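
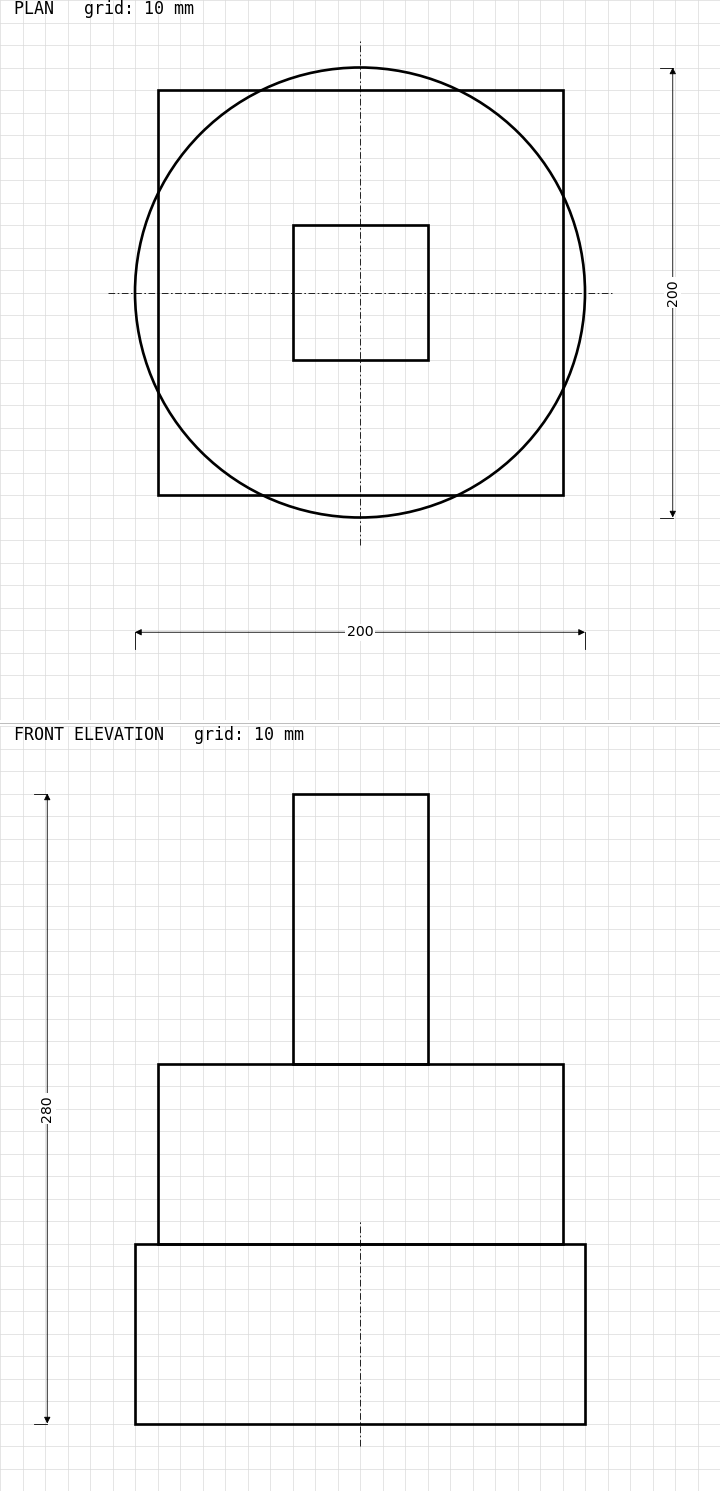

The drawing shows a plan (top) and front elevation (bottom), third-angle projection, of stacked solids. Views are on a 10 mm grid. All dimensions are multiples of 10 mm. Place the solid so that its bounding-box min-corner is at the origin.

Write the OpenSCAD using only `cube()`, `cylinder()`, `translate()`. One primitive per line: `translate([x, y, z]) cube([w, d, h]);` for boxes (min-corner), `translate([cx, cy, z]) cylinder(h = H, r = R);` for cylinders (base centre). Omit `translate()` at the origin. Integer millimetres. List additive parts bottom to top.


translate([100, 100, 0]) cylinder(h = 80, r = 100);
translate([10, 10, 80]) cube([180, 180, 80]);
translate([70, 70, 160]) cube([60, 60, 120]);


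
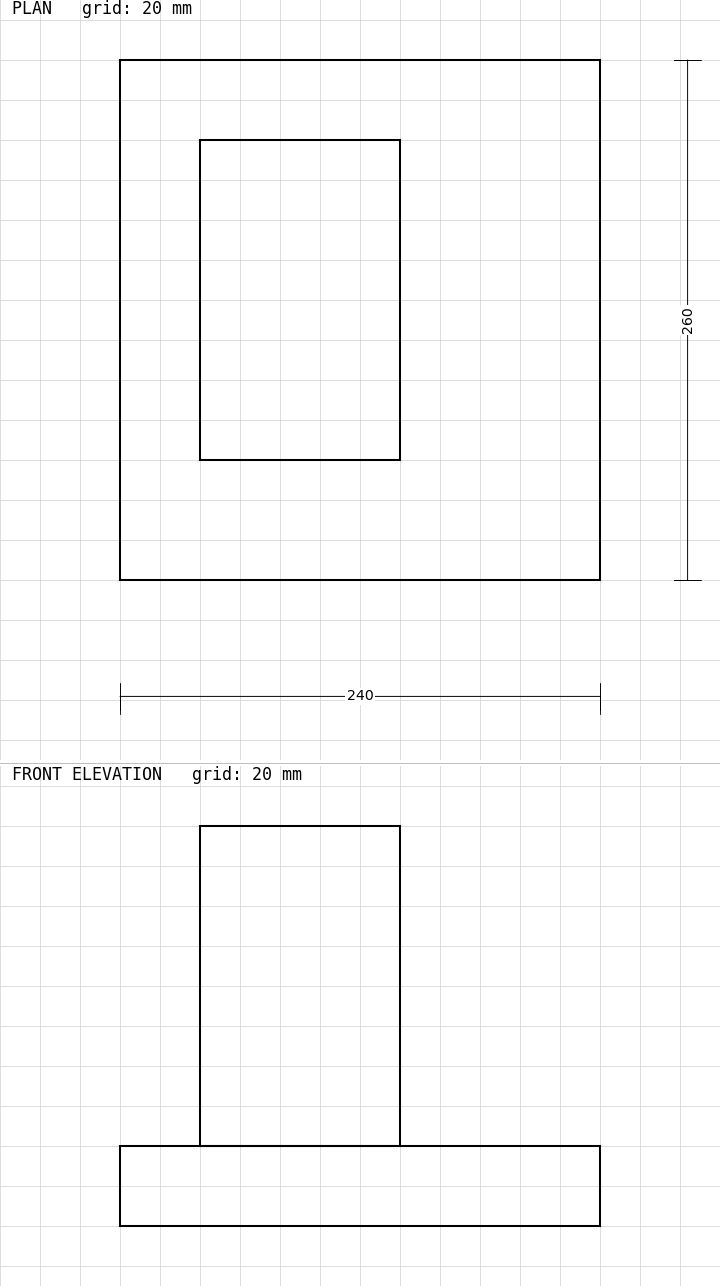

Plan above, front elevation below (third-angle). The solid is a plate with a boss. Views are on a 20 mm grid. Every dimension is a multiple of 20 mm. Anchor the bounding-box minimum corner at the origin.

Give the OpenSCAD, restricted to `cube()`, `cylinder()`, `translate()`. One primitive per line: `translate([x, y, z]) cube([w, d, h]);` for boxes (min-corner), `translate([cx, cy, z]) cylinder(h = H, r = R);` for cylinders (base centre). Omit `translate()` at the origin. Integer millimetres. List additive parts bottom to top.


cube([240, 260, 40]);
translate([40, 60, 40]) cube([100, 160, 160]);


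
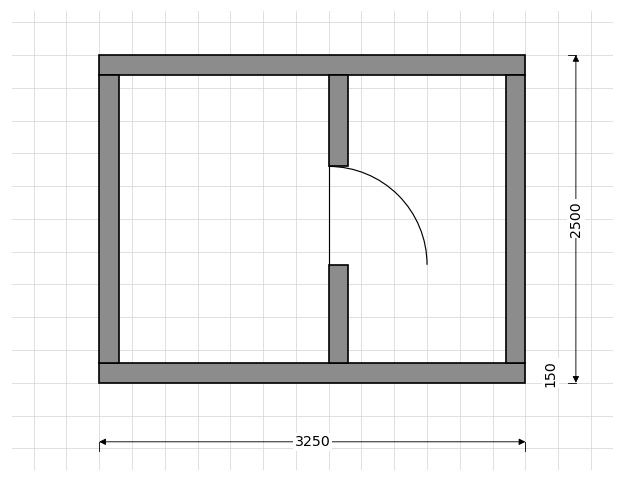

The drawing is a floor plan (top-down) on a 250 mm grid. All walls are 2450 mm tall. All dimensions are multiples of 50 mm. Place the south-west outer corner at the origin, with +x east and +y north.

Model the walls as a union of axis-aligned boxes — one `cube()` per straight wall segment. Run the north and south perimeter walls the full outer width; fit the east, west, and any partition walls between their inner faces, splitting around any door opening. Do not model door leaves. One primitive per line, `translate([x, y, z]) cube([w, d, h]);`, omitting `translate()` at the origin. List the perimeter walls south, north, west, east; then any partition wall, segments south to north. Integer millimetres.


cube([3250, 150, 2450]);
translate([0, 2350, 0]) cube([3250, 150, 2450]);
translate([0, 150, 0]) cube([150, 2200, 2450]);
translate([3100, 150, 0]) cube([150, 2200, 2450]);
translate([1750, 150, 0]) cube([150, 750, 2450]);
translate([1750, 1650, 0]) cube([150, 700, 2450]);


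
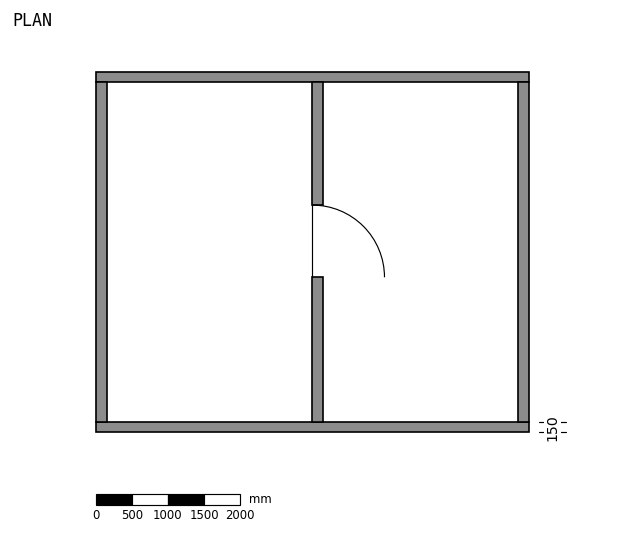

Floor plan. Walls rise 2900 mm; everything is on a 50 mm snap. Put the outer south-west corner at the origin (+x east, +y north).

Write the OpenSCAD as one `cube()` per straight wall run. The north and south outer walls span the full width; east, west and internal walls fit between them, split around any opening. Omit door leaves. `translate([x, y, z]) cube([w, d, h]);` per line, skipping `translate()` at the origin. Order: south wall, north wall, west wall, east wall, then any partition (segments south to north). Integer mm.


cube([6000, 150, 2900]);
translate([0, 4850, 0]) cube([6000, 150, 2900]);
translate([0, 150, 0]) cube([150, 4700, 2900]);
translate([5850, 150, 0]) cube([150, 4700, 2900]);
translate([3000, 150, 0]) cube([150, 2000, 2900]);
translate([3000, 3150, 0]) cube([150, 1700, 2900]);


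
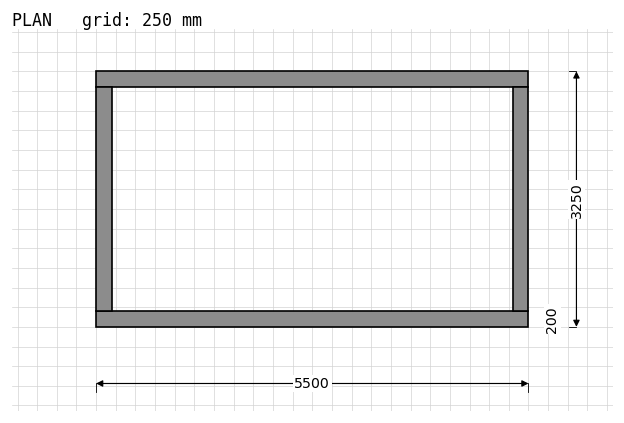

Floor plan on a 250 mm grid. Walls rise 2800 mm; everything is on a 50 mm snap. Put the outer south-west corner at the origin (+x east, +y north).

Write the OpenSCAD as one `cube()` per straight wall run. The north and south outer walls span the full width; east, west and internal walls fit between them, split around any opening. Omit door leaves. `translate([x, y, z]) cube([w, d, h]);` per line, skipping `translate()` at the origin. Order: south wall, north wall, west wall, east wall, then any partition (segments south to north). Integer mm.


cube([5500, 200, 2800]);
translate([0, 3050, 0]) cube([5500, 200, 2800]);
translate([0, 200, 0]) cube([200, 2850, 2800]);
translate([5300, 200, 0]) cube([200, 2850, 2800]);


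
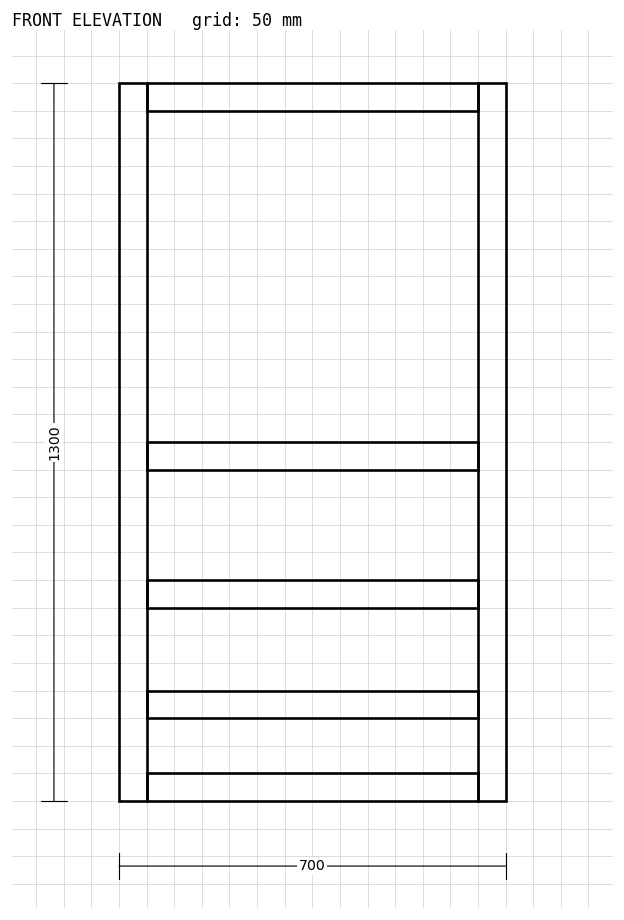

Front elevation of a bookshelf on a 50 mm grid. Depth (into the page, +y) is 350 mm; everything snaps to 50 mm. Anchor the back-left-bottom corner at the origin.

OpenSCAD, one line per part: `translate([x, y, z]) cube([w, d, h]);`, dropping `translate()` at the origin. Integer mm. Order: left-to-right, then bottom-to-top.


cube([50, 350, 1300]);
translate([50, 0, 0]) cube([600, 350, 50]);
translate([50, 0, 150]) cube([600, 350, 50]);
translate([50, 0, 350]) cube([600, 350, 50]);
translate([50, 0, 600]) cube([600, 350, 50]);
translate([50, 0, 1250]) cube([600, 350, 50]);
translate([650, 0, 0]) cube([50, 350, 1300]);


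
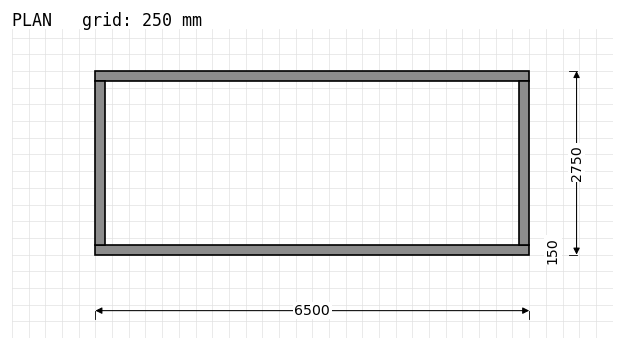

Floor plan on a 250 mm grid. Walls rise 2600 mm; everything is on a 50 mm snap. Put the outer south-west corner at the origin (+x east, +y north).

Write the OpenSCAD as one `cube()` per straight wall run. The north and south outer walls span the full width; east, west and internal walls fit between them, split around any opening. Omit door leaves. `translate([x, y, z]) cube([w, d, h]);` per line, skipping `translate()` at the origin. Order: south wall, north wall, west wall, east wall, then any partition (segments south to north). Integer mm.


cube([6500, 150, 2600]);
translate([0, 2600, 0]) cube([6500, 150, 2600]);
translate([0, 150, 0]) cube([150, 2450, 2600]);
translate([6350, 150, 0]) cube([150, 2450, 2600]);


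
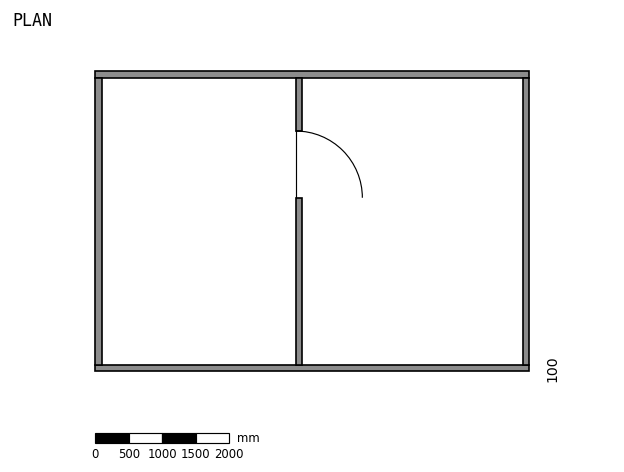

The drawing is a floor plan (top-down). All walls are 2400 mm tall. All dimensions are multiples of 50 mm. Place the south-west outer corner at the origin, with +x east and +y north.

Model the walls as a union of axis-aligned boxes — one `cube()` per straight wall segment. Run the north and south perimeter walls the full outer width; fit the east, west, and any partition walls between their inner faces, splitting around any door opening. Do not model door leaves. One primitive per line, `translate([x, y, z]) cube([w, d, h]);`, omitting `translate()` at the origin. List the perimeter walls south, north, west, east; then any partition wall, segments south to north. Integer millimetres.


cube([6500, 100, 2400]);
translate([0, 4400, 0]) cube([6500, 100, 2400]);
translate([0, 100, 0]) cube([100, 4300, 2400]);
translate([6400, 100, 0]) cube([100, 4300, 2400]);
translate([3000, 100, 0]) cube([100, 2500, 2400]);
translate([3000, 3600, 0]) cube([100, 800, 2400]);


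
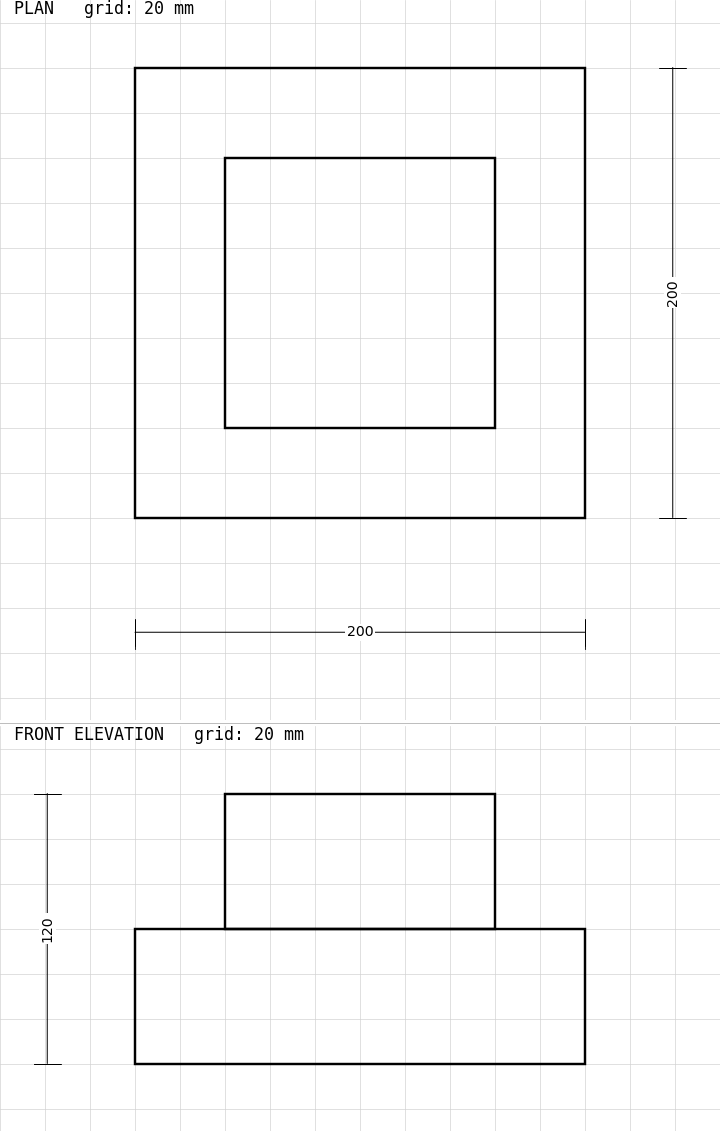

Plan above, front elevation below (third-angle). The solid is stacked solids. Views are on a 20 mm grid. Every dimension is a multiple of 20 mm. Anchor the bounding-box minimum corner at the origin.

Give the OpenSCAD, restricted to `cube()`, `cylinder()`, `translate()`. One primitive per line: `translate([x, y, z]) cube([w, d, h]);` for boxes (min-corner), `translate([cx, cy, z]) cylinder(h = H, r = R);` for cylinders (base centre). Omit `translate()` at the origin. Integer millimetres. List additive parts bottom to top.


cube([200, 200, 60]);
translate([40, 40, 60]) cube([120, 120, 60]);


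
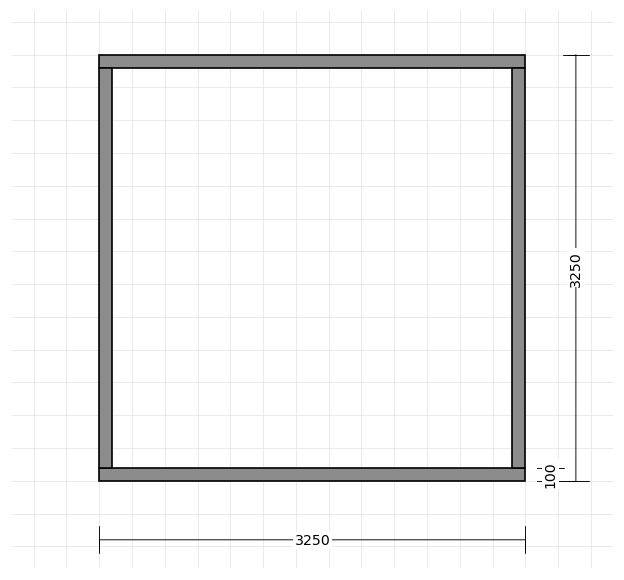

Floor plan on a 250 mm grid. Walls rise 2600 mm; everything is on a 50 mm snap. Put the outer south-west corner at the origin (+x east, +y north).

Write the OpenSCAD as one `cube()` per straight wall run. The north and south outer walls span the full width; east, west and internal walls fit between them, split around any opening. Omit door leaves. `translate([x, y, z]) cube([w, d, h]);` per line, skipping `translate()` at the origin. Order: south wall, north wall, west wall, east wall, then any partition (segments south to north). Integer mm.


cube([3250, 100, 2600]);
translate([0, 3150, 0]) cube([3250, 100, 2600]);
translate([0, 100, 0]) cube([100, 3050, 2600]);
translate([3150, 100, 0]) cube([100, 3050, 2600]);


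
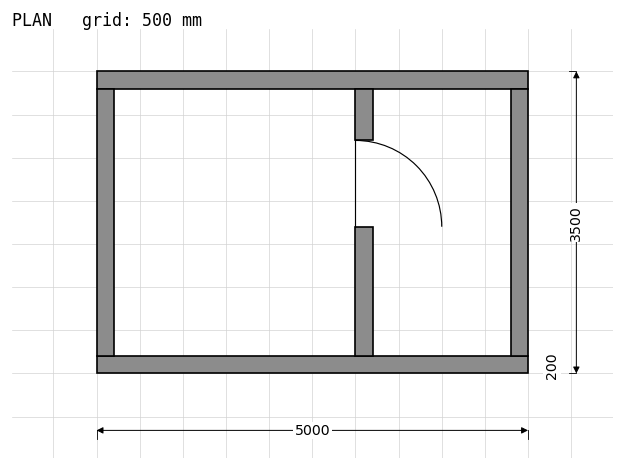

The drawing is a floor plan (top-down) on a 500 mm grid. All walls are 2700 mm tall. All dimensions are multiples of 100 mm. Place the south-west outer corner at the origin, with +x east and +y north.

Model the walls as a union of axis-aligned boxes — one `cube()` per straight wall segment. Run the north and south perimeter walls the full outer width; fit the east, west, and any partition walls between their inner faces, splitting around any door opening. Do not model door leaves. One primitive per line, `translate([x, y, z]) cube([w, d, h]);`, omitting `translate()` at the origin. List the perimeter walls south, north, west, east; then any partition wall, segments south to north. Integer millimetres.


cube([5000, 200, 2700]);
translate([0, 3300, 0]) cube([5000, 200, 2700]);
translate([0, 200, 0]) cube([200, 3100, 2700]);
translate([4800, 200, 0]) cube([200, 3100, 2700]);
translate([3000, 200, 0]) cube([200, 1500, 2700]);
translate([3000, 2700, 0]) cube([200, 600, 2700]);


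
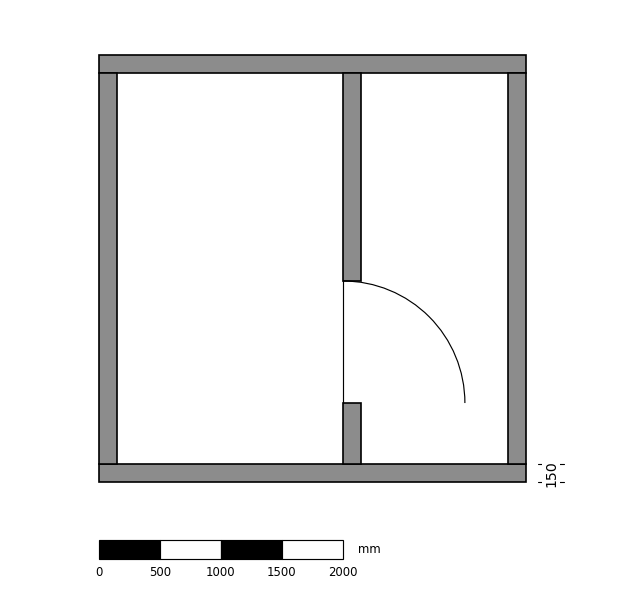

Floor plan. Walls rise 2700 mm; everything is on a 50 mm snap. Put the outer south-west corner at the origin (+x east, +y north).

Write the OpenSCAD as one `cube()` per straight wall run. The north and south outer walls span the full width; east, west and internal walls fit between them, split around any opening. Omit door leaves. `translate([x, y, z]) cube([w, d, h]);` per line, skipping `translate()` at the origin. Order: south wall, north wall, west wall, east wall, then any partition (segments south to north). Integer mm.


cube([3500, 150, 2700]);
translate([0, 3350, 0]) cube([3500, 150, 2700]);
translate([0, 150, 0]) cube([150, 3200, 2700]);
translate([3350, 150, 0]) cube([150, 3200, 2700]);
translate([2000, 150, 0]) cube([150, 500, 2700]);
translate([2000, 1650, 0]) cube([150, 1700, 2700]);


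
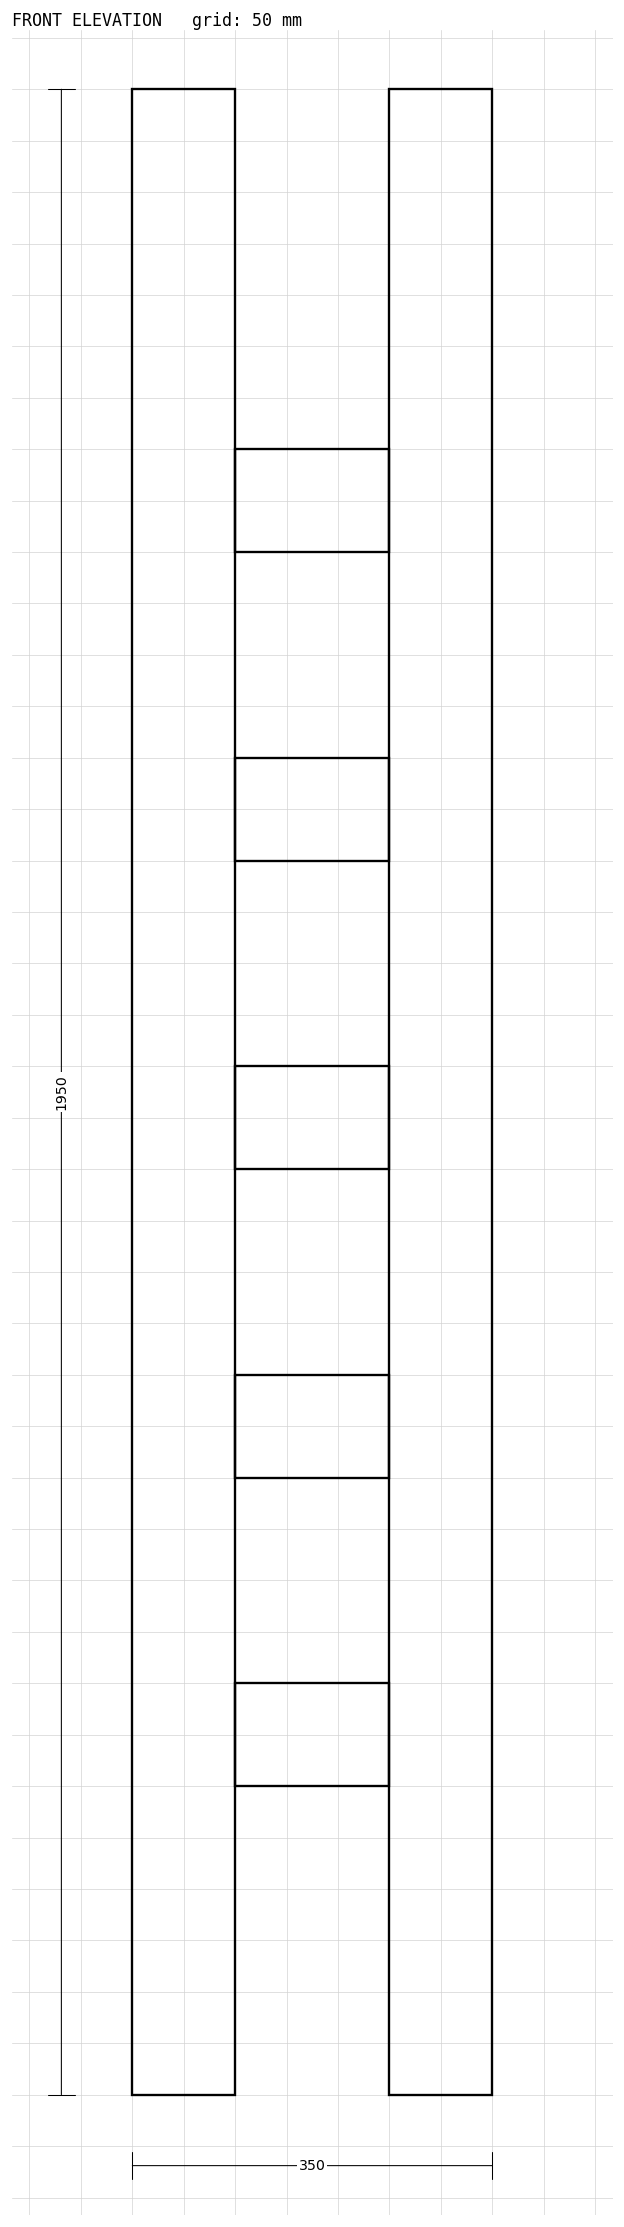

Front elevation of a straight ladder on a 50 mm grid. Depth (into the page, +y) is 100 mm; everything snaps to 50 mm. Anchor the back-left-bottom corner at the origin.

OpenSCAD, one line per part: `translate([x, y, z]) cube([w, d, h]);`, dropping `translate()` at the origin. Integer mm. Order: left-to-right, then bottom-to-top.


cube([100, 100, 1950]);
translate([100, 0, 300]) cube([150, 100, 100]);
translate([100, 0, 600]) cube([150, 100, 100]);
translate([100, 0, 900]) cube([150, 100, 100]);
translate([100, 0, 1200]) cube([150, 100, 100]);
translate([100, 0, 1500]) cube([150, 100, 100]);
translate([250, 0, 0]) cube([100, 100, 1950]);


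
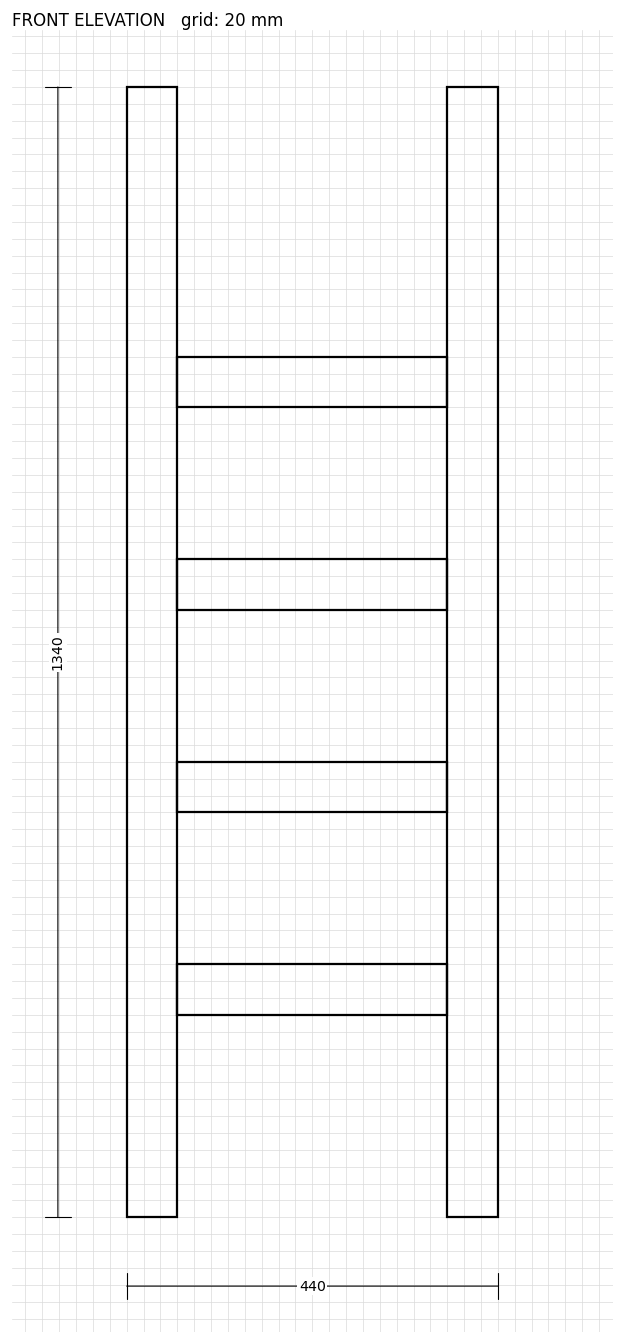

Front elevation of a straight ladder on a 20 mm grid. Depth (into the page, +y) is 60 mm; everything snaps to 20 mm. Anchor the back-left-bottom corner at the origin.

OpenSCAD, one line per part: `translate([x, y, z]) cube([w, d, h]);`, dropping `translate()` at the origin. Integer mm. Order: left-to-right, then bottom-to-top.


cube([60, 60, 1340]);
translate([60, 0, 240]) cube([320, 60, 60]);
translate([60, 0, 480]) cube([320, 60, 60]);
translate([60, 0, 720]) cube([320, 60, 60]);
translate([60, 0, 960]) cube([320, 60, 60]);
translate([380, 0, 0]) cube([60, 60, 1340]);


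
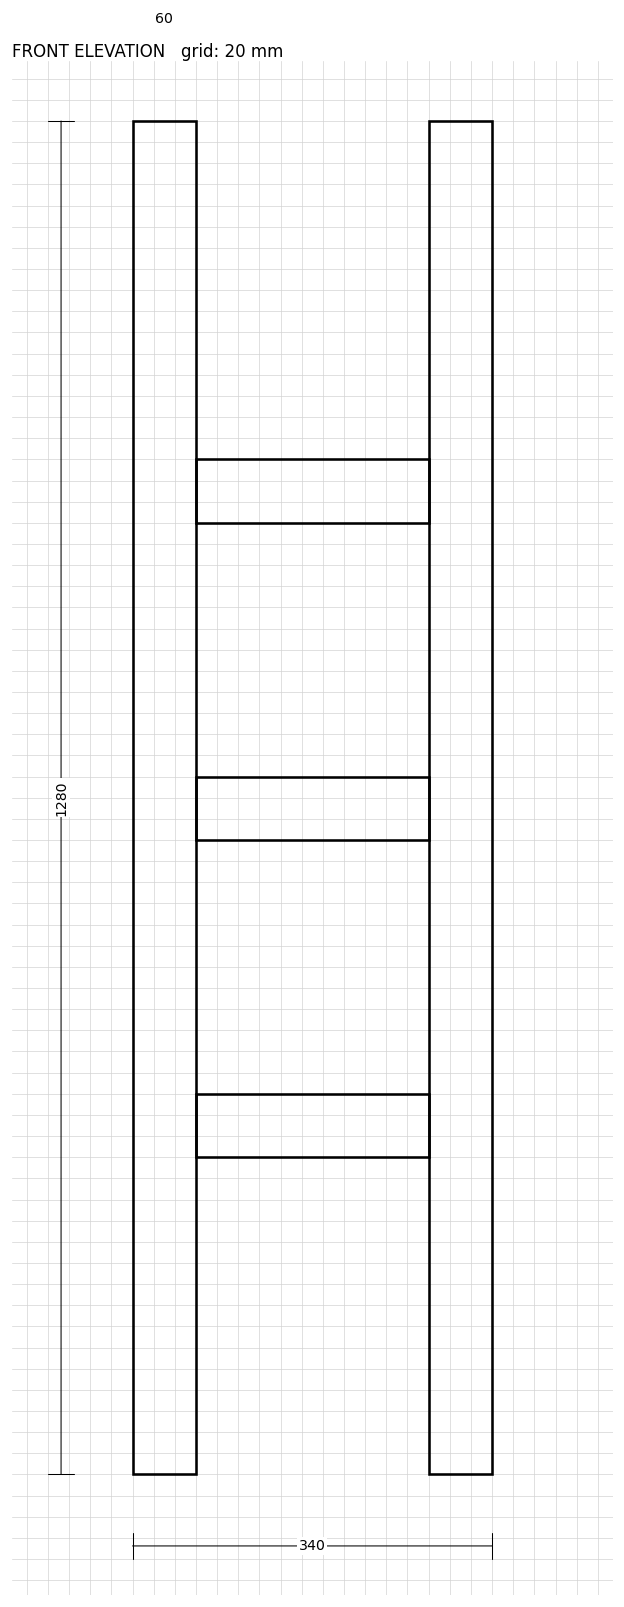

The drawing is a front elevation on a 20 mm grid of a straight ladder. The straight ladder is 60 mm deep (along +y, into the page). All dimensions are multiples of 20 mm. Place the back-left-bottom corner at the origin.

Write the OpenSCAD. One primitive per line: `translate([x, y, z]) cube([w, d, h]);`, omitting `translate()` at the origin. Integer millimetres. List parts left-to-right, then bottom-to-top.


cube([60, 60, 1280]);
translate([60, 0, 300]) cube([220, 60, 60]);
translate([60, 0, 600]) cube([220, 60, 60]);
translate([60, 0, 900]) cube([220, 60, 60]);
translate([280, 0, 0]) cube([60, 60, 1280]);


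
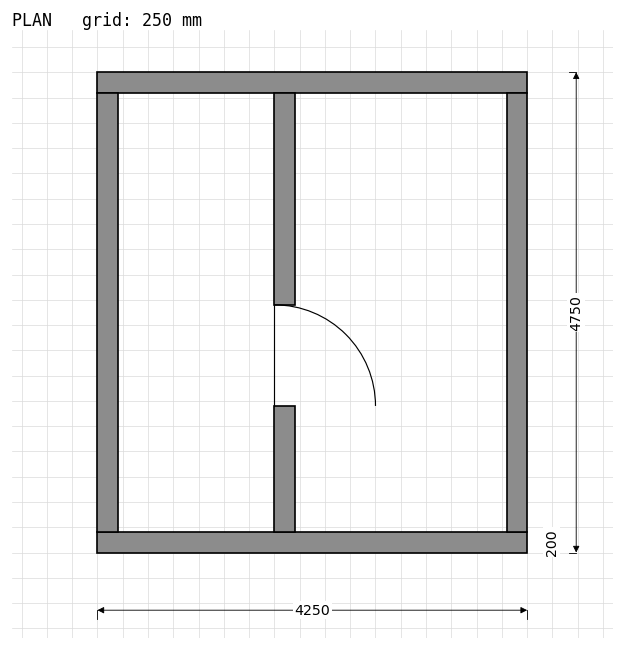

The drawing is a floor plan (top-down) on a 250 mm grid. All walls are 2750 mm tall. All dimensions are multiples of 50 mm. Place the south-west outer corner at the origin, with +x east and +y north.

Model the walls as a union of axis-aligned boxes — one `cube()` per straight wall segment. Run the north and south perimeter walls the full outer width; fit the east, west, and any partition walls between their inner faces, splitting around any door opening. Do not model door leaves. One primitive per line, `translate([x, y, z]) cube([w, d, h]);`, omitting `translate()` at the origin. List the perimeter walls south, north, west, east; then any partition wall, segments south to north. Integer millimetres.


cube([4250, 200, 2750]);
translate([0, 4550, 0]) cube([4250, 200, 2750]);
translate([0, 200, 0]) cube([200, 4350, 2750]);
translate([4050, 200, 0]) cube([200, 4350, 2750]);
translate([1750, 200, 0]) cube([200, 1250, 2750]);
translate([1750, 2450, 0]) cube([200, 2100, 2750]);


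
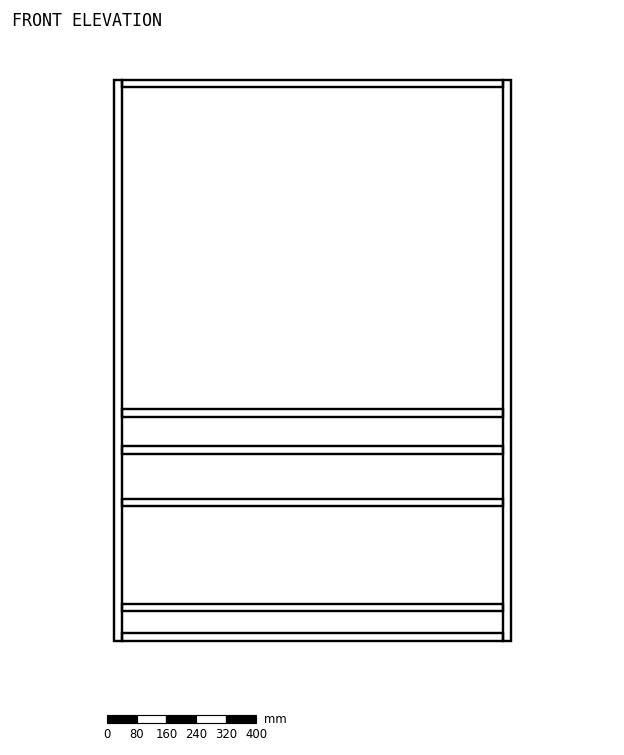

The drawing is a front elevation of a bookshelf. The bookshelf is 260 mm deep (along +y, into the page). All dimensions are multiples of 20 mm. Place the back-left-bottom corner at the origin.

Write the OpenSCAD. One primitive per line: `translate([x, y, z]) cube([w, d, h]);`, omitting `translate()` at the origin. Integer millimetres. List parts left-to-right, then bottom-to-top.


cube([20, 260, 1500]);
translate([20, 0, 0]) cube([1020, 260, 20]);
translate([20, 0, 80]) cube([1020, 260, 20]);
translate([20, 0, 360]) cube([1020, 260, 20]);
translate([20, 0, 500]) cube([1020, 260, 20]);
translate([20, 0, 600]) cube([1020, 260, 20]);
translate([20, 0, 1480]) cube([1020, 260, 20]);
translate([1040, 0, 0]) cube([20, 260, 1500]);


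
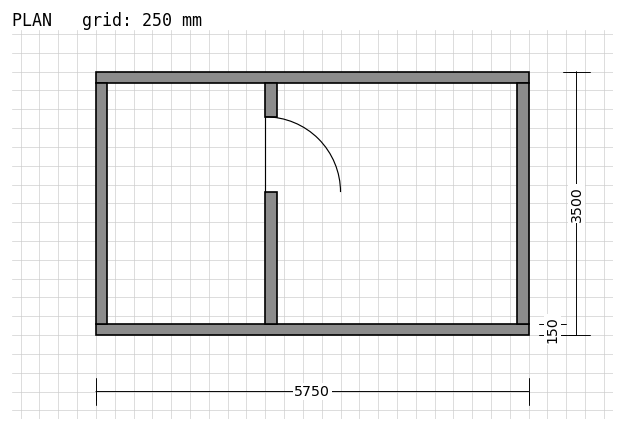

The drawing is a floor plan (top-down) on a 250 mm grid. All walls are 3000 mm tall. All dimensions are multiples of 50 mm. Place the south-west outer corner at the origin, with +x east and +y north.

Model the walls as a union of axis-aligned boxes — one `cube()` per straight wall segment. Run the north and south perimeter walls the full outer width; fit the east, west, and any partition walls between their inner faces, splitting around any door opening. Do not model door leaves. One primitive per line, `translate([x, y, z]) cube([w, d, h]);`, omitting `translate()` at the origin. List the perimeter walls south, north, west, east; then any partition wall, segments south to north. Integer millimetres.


cube([5750, 150, 3000]);
translate([0, 3350, 0]) cube([5750, 150, 3000]);
translate([0, 150, 0]) cube([150, 3200, 3000]);
translate([5600, 150, 0]) cube([150, 3200, 3000]);
translate([2250, 150, 0]) cube([150, 1750, 3000]);
translate([2250, 2900, 0]) cube([150, 450, 3000]);


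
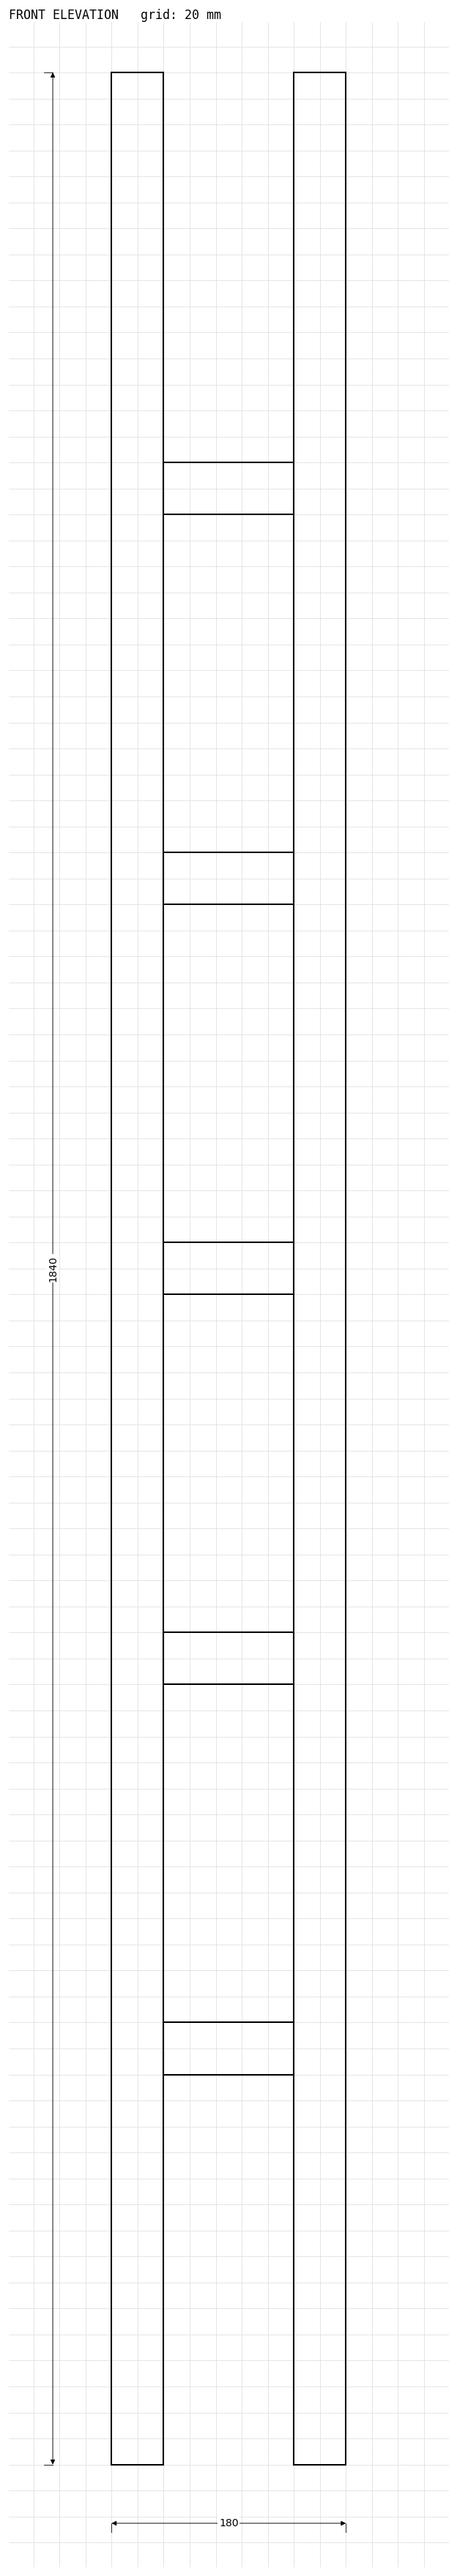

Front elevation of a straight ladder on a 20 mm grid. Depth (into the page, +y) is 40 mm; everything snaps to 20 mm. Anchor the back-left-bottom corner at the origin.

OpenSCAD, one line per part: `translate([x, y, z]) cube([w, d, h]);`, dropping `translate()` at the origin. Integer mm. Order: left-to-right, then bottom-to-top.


cube([40, 40, 1840]);
translate([40, 0, 300]) cube([100, 40, 40]);
translate([40, 0, 600]) cube([100, 40, 40]);
translate([40, 0, 900]) cube([100, 40, 40]);
translate([40, 0, 1200]) cube([100, 40, 40]);
translate([40, 0, 1500]) cube([100, 40, 40]);
translate([140, 0, 0]) cube([40, 40, 1840]);


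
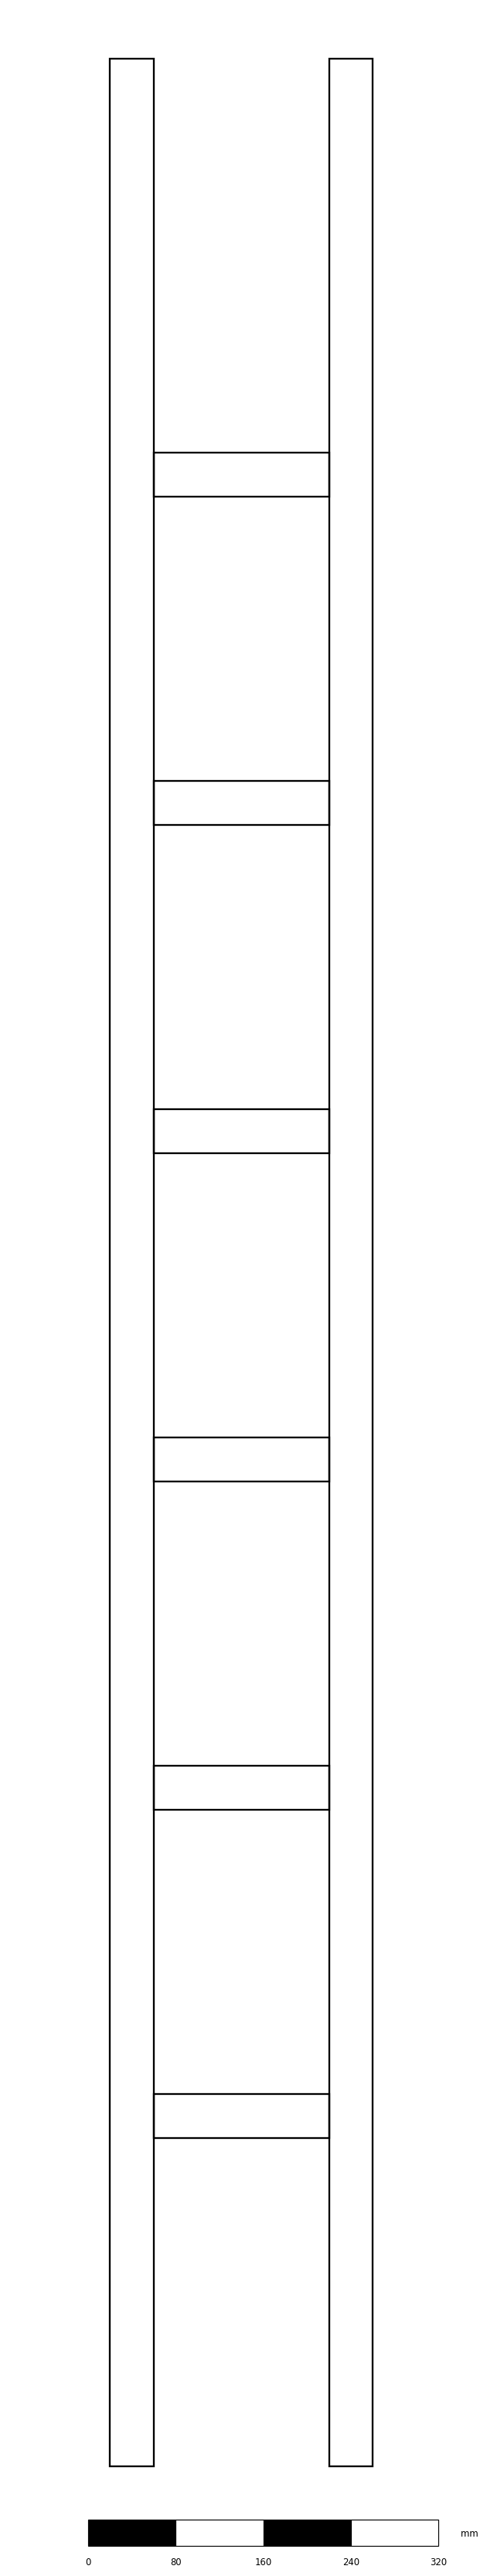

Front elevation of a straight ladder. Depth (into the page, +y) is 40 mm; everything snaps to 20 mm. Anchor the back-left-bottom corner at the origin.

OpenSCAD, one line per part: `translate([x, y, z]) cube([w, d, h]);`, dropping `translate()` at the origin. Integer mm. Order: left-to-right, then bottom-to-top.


cube([40, 40, 2200]);
translate([40, 0, 300]) cube([160, 40, 40]);
translate([40, 0, 600]) cube([160, 40, 40]);
translate([40, 0, 900]) cube([160, 40, 40]);
translate([40, 0, 1200]) cube([160, 40, 40]);
translate([40, 0, 1500]) cube([160, 40, 40]);
translate([40, 0, 1800]) cube([160, 40, 40]);
translate([200, 0, 0]) cube([40, 40, 2200]);


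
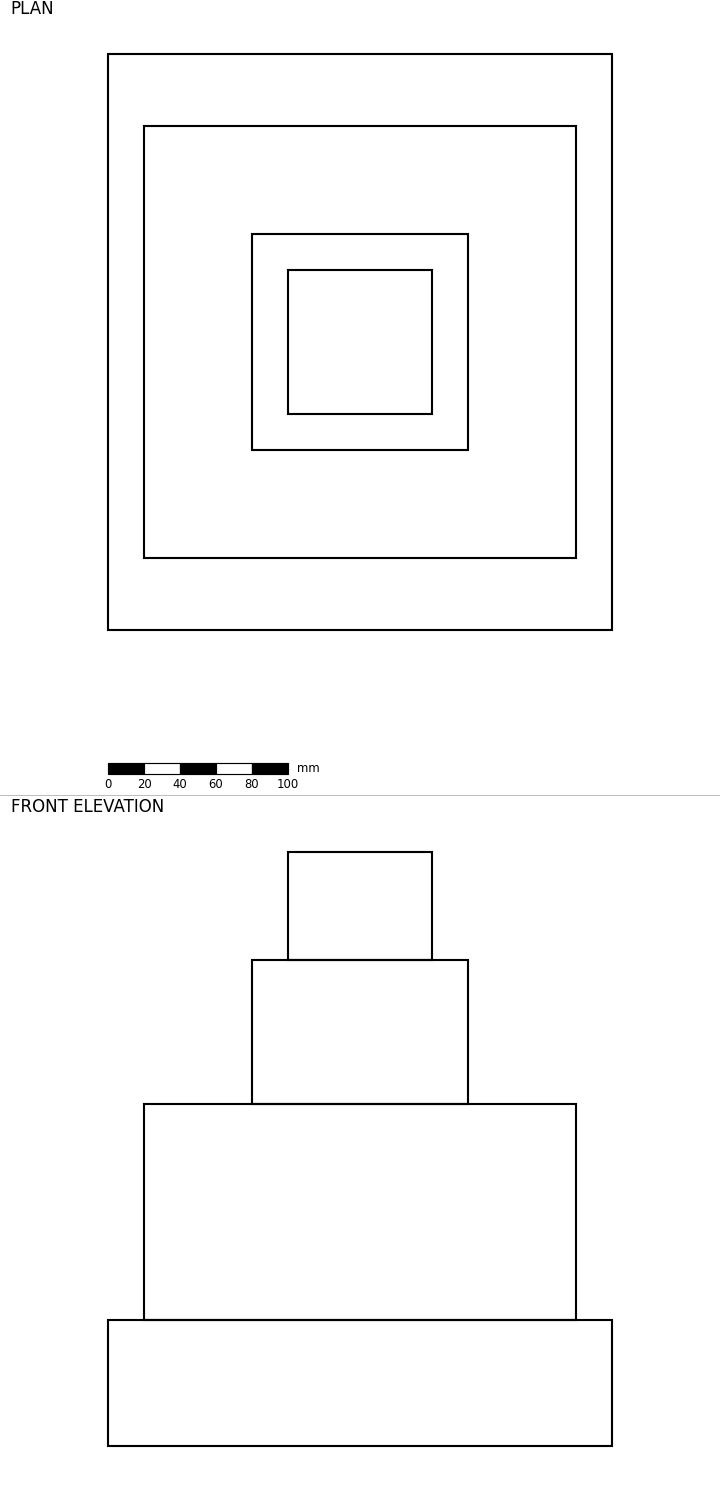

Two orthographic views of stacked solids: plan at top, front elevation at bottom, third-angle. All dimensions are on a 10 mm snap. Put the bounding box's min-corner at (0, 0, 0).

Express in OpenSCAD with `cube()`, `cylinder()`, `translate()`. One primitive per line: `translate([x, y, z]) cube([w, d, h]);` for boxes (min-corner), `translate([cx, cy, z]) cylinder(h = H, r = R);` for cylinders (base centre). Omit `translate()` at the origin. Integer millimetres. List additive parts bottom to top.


cube([280, 320, 70]);
translate([20, 40, 70]) cube([240, 240, 120]);
translate([80, 100, 190]) cube([120, 120, 80]);
translate([100, 120, 270]) cube([80, 80, 60]);


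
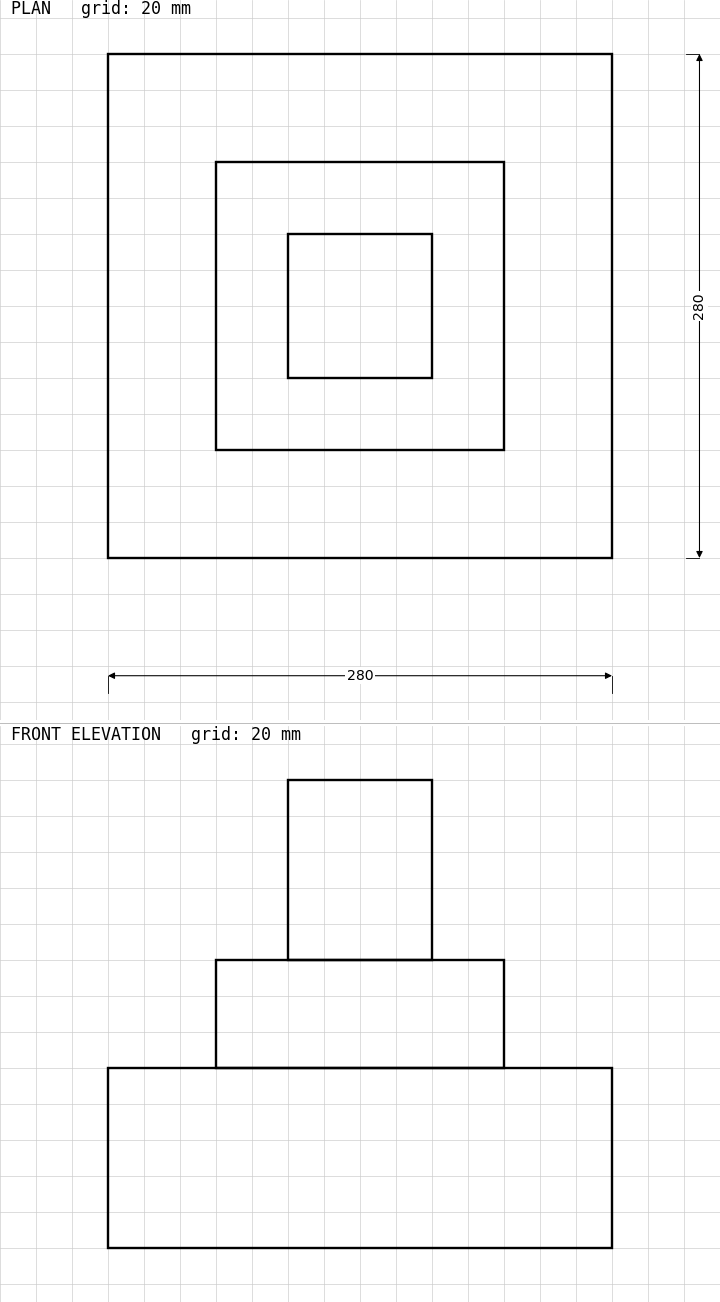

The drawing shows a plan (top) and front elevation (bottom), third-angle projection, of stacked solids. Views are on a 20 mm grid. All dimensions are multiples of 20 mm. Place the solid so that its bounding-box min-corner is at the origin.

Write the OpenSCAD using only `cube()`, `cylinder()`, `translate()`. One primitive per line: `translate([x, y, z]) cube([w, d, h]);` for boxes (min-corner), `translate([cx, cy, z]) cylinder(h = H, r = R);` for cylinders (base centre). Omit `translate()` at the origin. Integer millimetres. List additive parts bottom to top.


cube([280, 280, 100]);
translate([60, 60, 100]) cube([160, 160, 60]);
translate([100, 100, 160]) cube([80, 80, 100]);


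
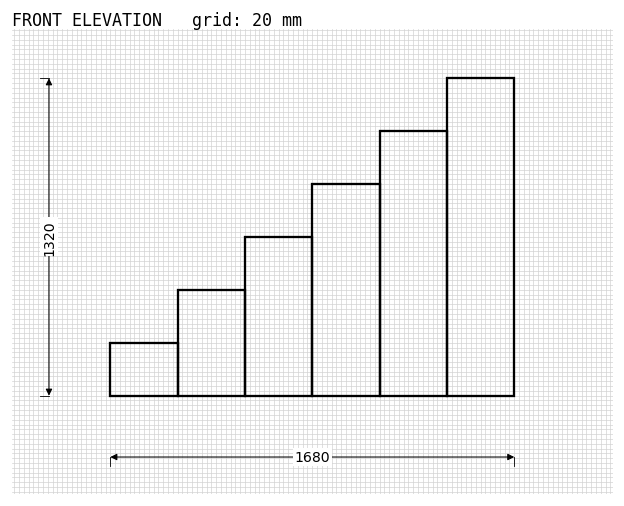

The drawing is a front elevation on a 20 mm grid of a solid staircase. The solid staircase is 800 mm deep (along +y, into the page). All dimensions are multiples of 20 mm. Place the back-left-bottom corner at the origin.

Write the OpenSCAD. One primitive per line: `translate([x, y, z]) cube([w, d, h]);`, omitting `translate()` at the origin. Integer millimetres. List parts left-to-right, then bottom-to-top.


cube([280, 800, 220]);
translate([280, 0, 0]) cube([280, 800, 440]);
translate([560, 0, 0]) cube([280, 800, 660]);
translate([840, 0, 0]) cube([280, 800, 880]);
translate([1120, 0, 0]) cube([280, 800, 1100]);
translate([1400, 0, 0]) cube([280, 800, 1320]);


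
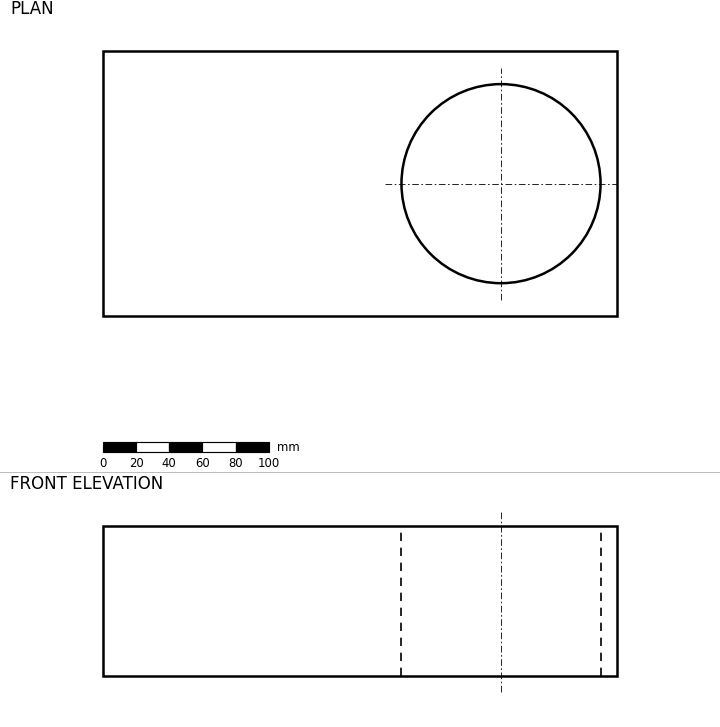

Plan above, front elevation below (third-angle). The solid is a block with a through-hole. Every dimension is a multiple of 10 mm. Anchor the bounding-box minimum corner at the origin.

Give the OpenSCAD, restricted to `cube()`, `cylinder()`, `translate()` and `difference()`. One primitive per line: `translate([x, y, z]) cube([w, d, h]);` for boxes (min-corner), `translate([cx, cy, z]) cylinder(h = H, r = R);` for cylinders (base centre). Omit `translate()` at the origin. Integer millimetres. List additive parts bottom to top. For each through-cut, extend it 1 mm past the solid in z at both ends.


difference() {
  cube([310, 160, 90]);
  translate([240, 80, -1]) cylinder(h = 92, r = 60);
}


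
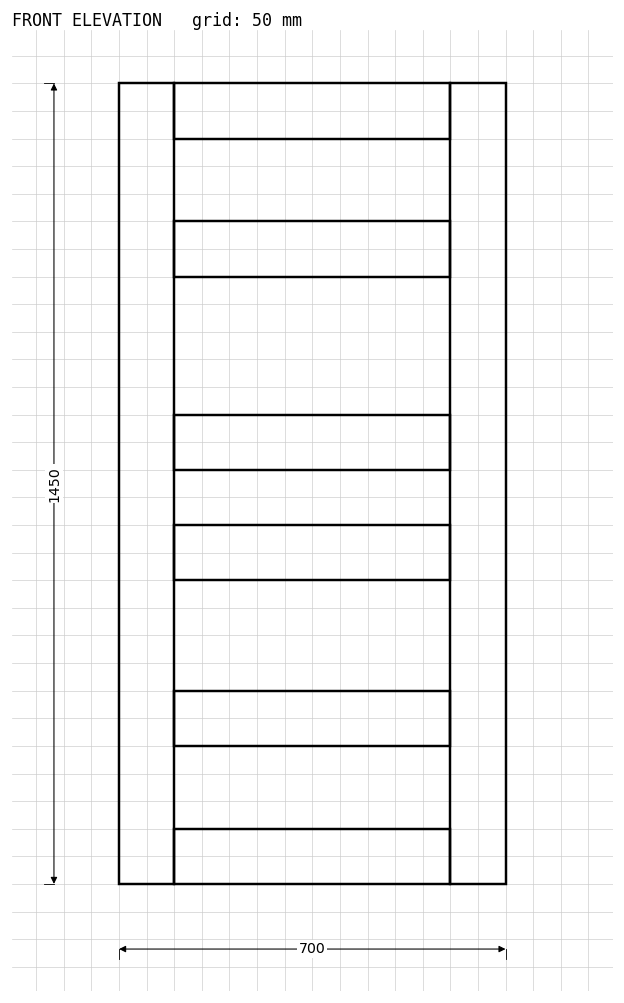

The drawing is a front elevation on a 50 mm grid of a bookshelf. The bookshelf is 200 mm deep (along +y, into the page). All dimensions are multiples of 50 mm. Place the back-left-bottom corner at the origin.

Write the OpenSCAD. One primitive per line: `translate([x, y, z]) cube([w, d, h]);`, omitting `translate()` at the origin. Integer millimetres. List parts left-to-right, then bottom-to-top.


cube([100, 200, 1450]);
translate([100, 0, 0]) cube([500, 200, 100]);
translate([100, 0, 250]) cube([500, 200, 100]);
translate([100, 0, 550]) cube([500, 200, 100]);
translate([100, 0, 750]) cube([500, 200, 100]);
translate([100, 0, 1100]) cube([500, 200, 100]);
translate([100, 0, 1350]) cube([500, 200, 100]);
translate([600, 0, 0]) cube([100, 200, 1450]);


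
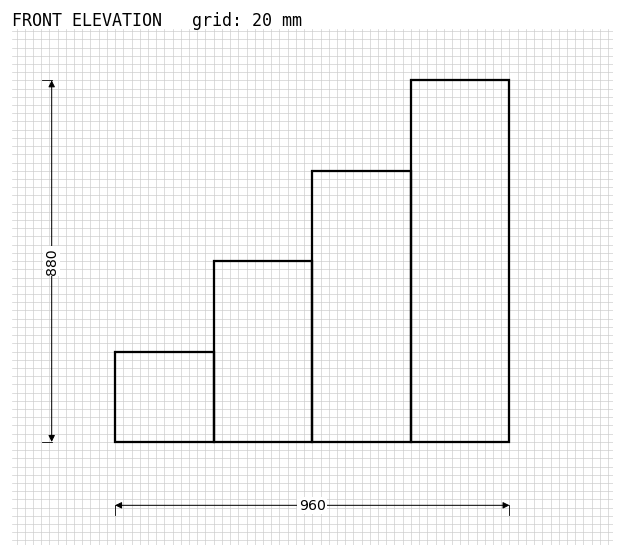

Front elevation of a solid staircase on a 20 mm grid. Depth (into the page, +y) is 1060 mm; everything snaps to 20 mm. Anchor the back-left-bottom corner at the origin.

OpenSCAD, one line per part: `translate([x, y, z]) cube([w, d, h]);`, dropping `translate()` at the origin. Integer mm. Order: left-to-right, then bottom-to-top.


cube([240, 1060, 220]);
translate([240, 0, 0]) cube([240, 1060, 440]);
translate([480, 0, 0]) cube([240, 1060, 660]);
translate([720, 0, 0]) cube([240, 1060, 880]);


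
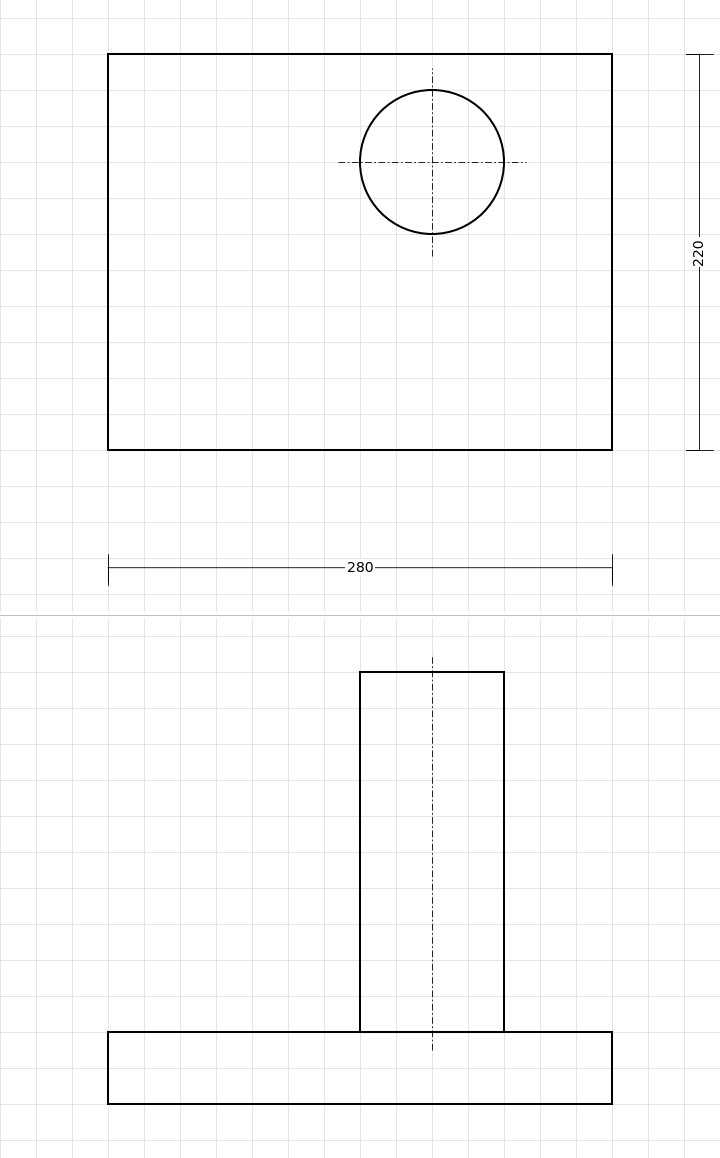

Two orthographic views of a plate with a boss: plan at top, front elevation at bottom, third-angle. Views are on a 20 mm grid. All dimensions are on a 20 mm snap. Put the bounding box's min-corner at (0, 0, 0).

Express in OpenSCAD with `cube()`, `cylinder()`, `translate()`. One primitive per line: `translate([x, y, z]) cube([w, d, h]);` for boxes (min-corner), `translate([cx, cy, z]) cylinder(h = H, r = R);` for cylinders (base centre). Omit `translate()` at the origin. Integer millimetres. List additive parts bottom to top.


cube([280, 220, 40]);
translate([180, 160, 40]) cylinder(h = 200, r = 40);


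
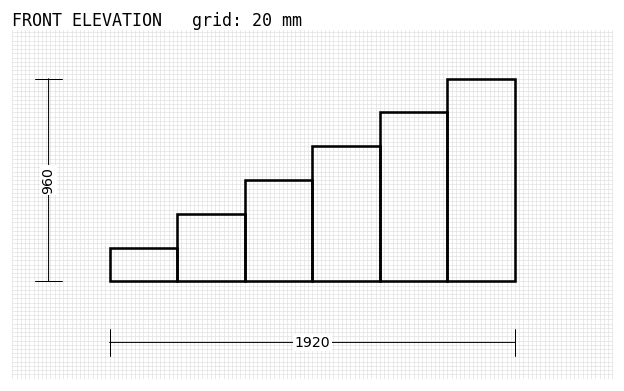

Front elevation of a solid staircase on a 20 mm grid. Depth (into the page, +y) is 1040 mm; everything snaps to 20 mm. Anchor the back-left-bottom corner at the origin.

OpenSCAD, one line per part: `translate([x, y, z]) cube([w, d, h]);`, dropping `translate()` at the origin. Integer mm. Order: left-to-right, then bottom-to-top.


cube([320, 1040, 160]);
translate([320, 0, 0]) cube([320, 1040, 320]);
translate([640, 0, 0]) cube([320, 1040, 480]);
translate([960, 0, 0]) cube([320, 1040, 640]);
translate([1280, 0, 0]) cube([320, 1040, 800]);
translate([1600, 0, 0]) cube([320, 1040, 960]);


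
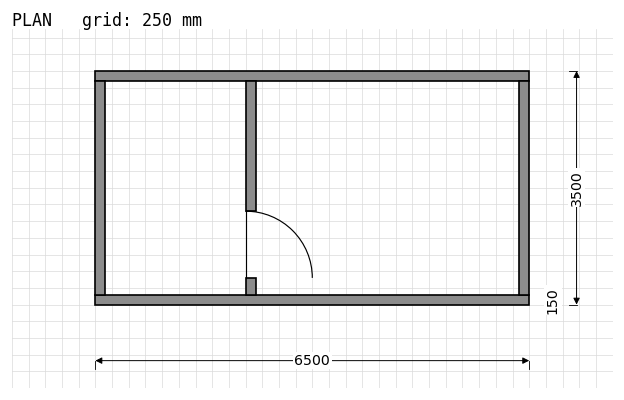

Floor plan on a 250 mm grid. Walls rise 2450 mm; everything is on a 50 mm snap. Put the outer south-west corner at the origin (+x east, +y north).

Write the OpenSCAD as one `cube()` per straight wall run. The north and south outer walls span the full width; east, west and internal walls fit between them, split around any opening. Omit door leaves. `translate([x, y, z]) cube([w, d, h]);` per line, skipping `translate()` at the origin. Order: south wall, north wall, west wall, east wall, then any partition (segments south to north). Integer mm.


cube([6500, 150, 2450]);
translate([0, 3350, 0]) cube([6500, 150, 2450]);
translate([0, 150, 0]) cube([150, 3200, 2450]);
translate([6350, 150, 0]) cube([150, 3200, 2450]);
translate([2250, 150, 0]) cube([150, 250, 2450]);
translate([2250, 1400, 0]) cube([150, 1950, 2450]);


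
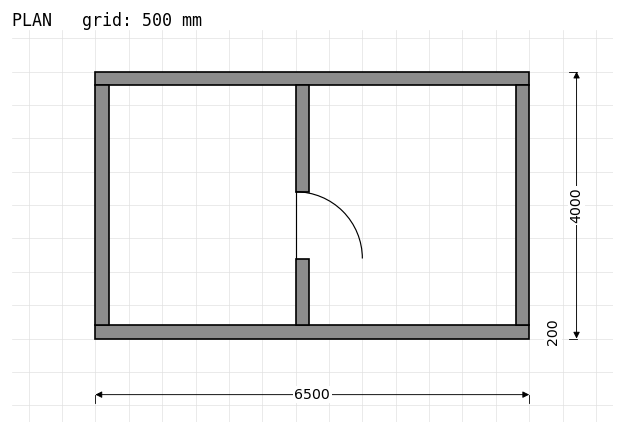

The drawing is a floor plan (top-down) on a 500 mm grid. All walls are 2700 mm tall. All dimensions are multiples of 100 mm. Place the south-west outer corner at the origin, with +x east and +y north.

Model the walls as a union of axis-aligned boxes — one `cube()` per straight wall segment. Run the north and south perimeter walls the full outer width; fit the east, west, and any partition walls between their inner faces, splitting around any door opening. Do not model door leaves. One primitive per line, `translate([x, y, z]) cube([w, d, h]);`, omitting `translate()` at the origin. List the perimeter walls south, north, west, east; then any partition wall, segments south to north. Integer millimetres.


cube([6500, 200, 2700]);
translate([0, 3800, 0]) cube([6500, 200, 2700]);
translate([0, 200, 0]) cube([200, 3600, 2700]);
translate([6300, 200, 0]) cube([200, 3600, 2700]);
translate([3000, 200, 0]) cube([200, 1000, 2700]);
translate([3000, 2200, 0]) cube([200, 1600, 2700]);


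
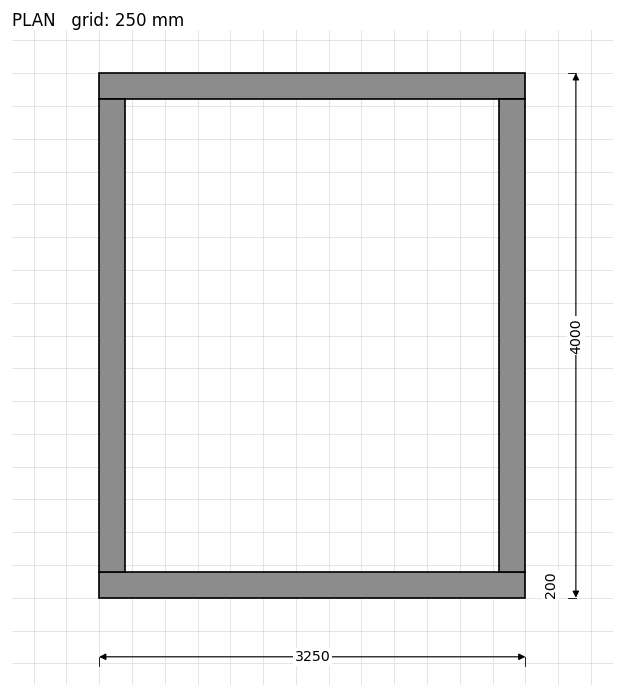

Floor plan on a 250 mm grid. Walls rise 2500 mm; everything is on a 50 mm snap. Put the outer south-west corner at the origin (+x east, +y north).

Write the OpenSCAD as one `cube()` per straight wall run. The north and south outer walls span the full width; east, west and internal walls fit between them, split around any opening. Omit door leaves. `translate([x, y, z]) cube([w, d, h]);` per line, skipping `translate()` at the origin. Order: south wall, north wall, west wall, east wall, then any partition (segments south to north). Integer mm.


cube([3250, 200, 2500]);
translate([0, 3800, 0]) cube([3250, 200, 2500]);
translate([0, 200, 0]) cube([200, 3600, 2500]);
translate([3050, 200, 0]) cube([200, 3600, 2500]);


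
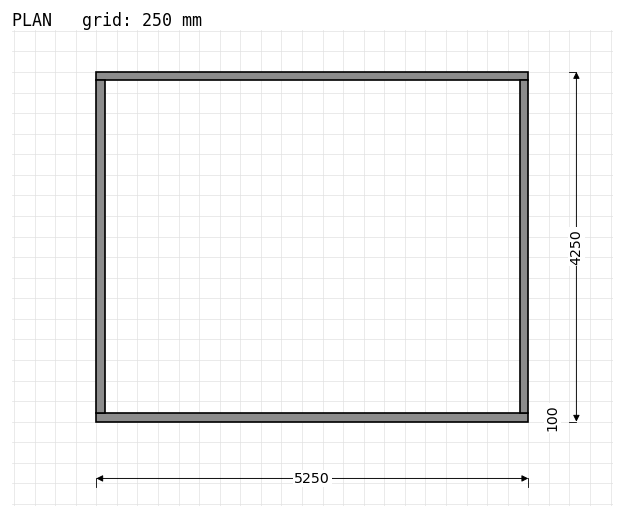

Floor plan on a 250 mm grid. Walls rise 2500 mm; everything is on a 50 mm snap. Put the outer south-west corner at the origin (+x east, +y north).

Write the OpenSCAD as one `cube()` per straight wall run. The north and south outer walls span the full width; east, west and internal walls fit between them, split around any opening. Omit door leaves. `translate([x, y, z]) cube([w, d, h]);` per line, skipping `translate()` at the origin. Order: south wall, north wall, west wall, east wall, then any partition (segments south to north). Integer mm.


cube([5250, 100, 2500]);
translate([0, 4150, 0]) cube([5250, 100, 2500]);
translate([0, 100, 0]) cube([100, 4050, 2500]);
translate([5150, 100, 0]) cube([100, 4050, 2500]);


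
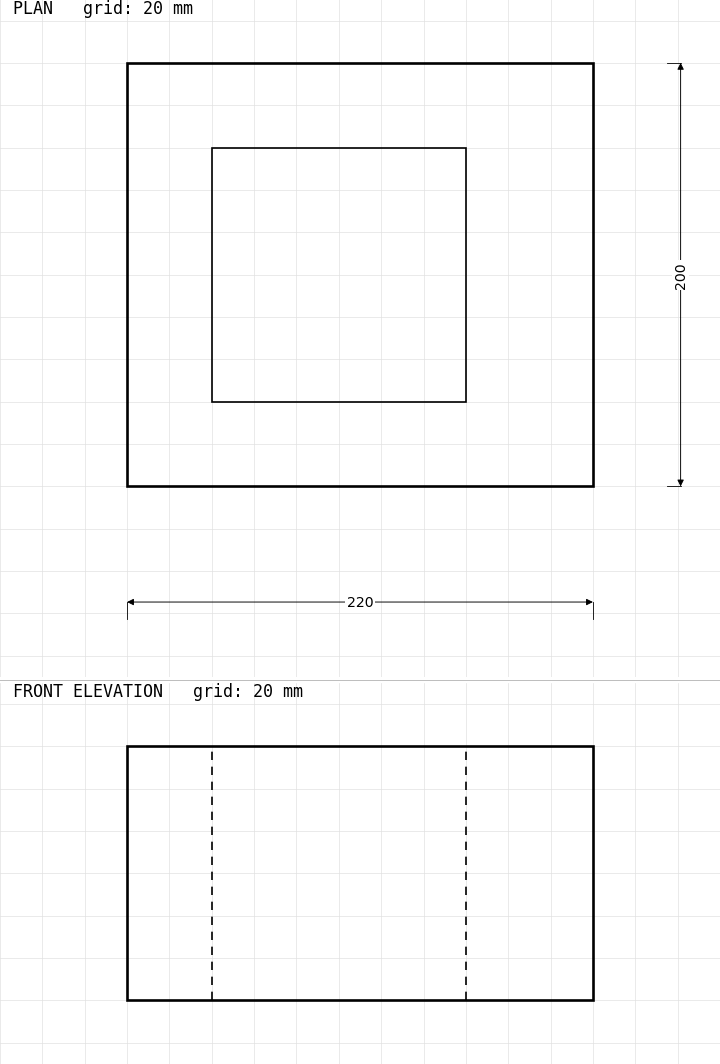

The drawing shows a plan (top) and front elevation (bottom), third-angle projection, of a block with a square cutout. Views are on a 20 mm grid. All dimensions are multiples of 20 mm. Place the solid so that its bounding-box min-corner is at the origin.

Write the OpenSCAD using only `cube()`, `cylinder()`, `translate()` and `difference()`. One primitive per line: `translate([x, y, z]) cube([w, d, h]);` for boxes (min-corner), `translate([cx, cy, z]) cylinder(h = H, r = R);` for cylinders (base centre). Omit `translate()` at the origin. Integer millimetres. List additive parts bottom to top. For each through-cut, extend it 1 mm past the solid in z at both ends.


difference() {
  cube([220, 200, 120]);
  translate([40, 40, -1]) cube([120, 120, 122]);
}


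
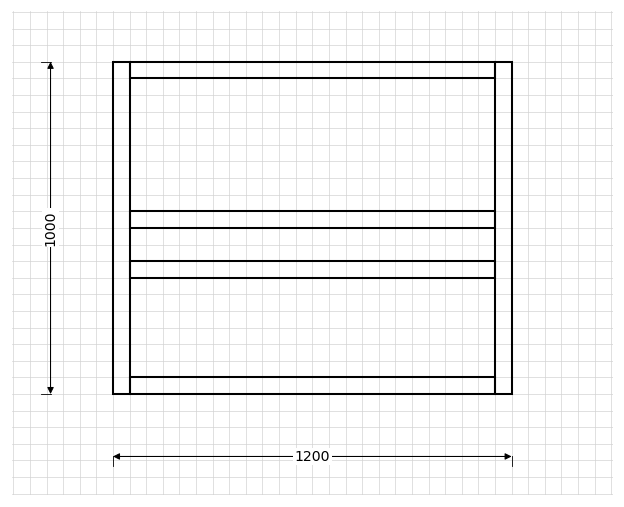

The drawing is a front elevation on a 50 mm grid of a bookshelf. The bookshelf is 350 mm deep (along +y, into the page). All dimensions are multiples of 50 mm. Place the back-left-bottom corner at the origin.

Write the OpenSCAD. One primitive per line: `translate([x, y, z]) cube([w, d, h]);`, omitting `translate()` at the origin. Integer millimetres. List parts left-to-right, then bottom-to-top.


cube([50, 350, 1000]);
translate([50, 0, 0]) cube([1100, 350, 50]);
translate([50, 0, 350]) cube([1100, 350, 50]);
translate([50, 0, 500]) cube([1100, 350, 50]);
translate([50, 0, 950]) cube([1100, 350, 50]);
translate([1150, 0, 0]) cube([50, 350, 1000]);


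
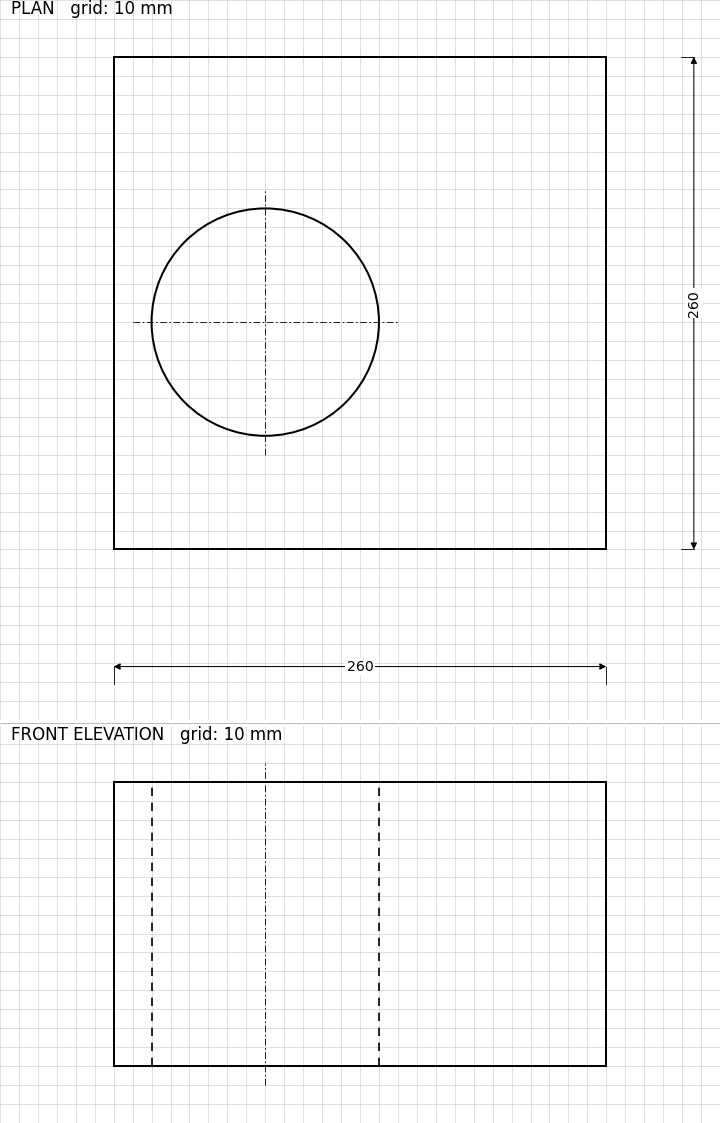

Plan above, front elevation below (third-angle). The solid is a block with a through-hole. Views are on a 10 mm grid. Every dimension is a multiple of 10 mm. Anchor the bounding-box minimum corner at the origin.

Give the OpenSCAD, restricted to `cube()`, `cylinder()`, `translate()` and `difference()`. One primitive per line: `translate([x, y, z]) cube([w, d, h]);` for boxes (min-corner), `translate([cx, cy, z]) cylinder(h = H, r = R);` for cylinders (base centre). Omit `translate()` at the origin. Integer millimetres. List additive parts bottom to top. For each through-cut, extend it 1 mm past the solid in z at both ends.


difference() {
  cube([260, 260, 150]);
  translate([80, 120, -1]) cylinder(h = 152, r = 60);
}


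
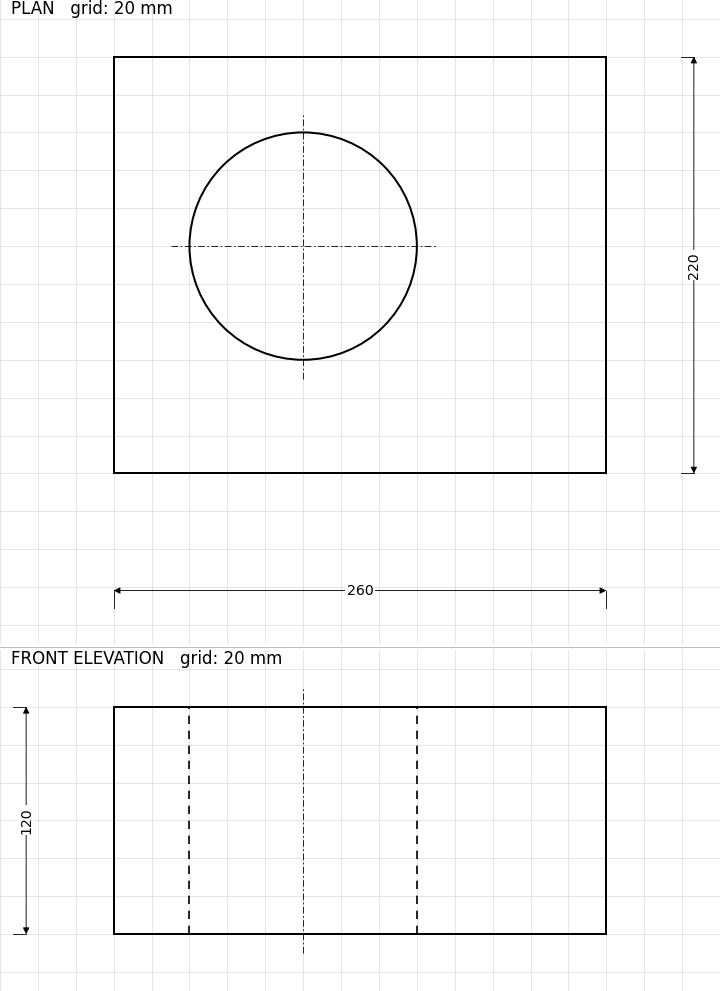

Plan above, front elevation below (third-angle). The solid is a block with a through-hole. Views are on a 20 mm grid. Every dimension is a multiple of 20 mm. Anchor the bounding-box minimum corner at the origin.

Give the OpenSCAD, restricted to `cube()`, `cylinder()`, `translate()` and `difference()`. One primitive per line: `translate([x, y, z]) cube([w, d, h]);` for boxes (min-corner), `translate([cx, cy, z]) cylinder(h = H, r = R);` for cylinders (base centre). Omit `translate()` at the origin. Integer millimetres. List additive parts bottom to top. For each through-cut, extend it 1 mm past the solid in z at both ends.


difference() {
  cube([260, 220, 120]);
  translate([100, 120, -1]) cylinder(h = 122, r = 60);
}
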